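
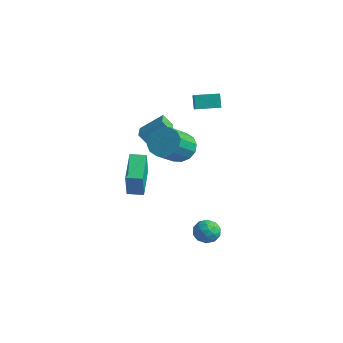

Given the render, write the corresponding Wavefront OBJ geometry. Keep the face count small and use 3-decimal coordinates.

v -2.438 2.421 3.658
v -1.214 1.348 4.637
v -1.518 3.527 3.721
v -0.294 2.454 4.701
v -2.026 2.126 2.819
v -0.802 1.053 3.799
v -1.106 3.232 2.883
v 0.118 2.159 3.862
v -0.364 -4.612 -0.389
v 0.134 -5.152 1.385
v -1.512 -3.235 0.352
v -1.014 -3.774 2.126
v 0.354 -4.006 -0.406
v 0.852 -4.545 1.368
v -0.794 -2.628 0.335
v -0.296 -3.168 2.109
v 2.685 -0.574 -3.401
v 3.061 -0.997 -4.024
v 1.499 -1.163 -3.716
v 1.875 -1.586 -4.339
v 2.053 -1.772 -3.538
v 2.785 -1.407 -3.343
v 1.775 -0.753 -4.397
v 2.507 -0.388 -4.202
v 2.498 -1.107 -4.639
v 2.67 -1.737 -4.109
v 1.89 -0.423 -3.631
v 2.062 -1.053 -3.101
v 2.977 -0.734 -3.685
v 1.583 -1.426 -4.055
v 1.688 -1.536 -3.585
v 1.908 -1.784 -3.951
v 2.815 -0.975 -3.285
v 3.036 -1.223 -3.651
v 2.443 -1.679 -3.365
v 1.524 -0.937 -4.089
v 1.745 -1.185 -4.455
v 2.652 -0.376 -3.789
v 2.872 -0.624 -4.155
v 2.117 -0.481 -4.375
v 2.867 -1.047 -4.413
v 2.17 -1.393 -4.598
v 2.111 -0.903 -4.632
v 2.542 -0.689 -4.517
v 2.968 -1.417 -4.101
v 2.271 -1.763 -4.286
v 2.375 -1.872 -3.815
v 2.806 -1.658 -3.701
v 2.637 -1.482 -4.462
v 2.289 -0.397 -3.454
v 1.592 -0.743 -3.639
v 1.754 -0.502 -4.039
v 2.185 -0.288 -3.925
v 2.39 -0.767 -3.142
v 1.693 -1.113 -3.327
v 2.018 -1.471 -3.223
v 2.449 -1.257 -3.108
v 1.923 -0.678 -3.278
v -3.424 -0.007 0.693
v -3.941 -0.296 1.41
v -2.623 1.057 1.7
v -3.14 0.768 2.417
v -2.46 -1.008 0.983
v -2.977 -1.297 1.7
v -1.659 0.056 1.99
v -2.176 -0.233 2.707
v 0.84 -1.757 2.643
v 1.764 -1.912 2.24
v 2.044 -3.398 3.454
v 1.12 -3.243 3.857
v 1.843 -1.572 2.637
v 2.123 -3.059 3.851
v 1.653 -1.283 3.035
v 1.934 -2.769 4.25
v 1.245 -1.12 3.328
v 1.526 -2.606 4.543
v 0.729 -1.128 3.438
v 1.009 -2.614 4.653
v 0.242 -1.304 3.334
v 0.523 -2.791 4.549
v -0.084 -1.602 3.046
v 0.196 -3.088 4.26
v -0.163 -1.941 2.649
v 0.117 -3.428 3.863
v 0.026 -2.231 2.25
v 0.307 -3.717 3.465
v 0.434 -2.394 1.957
v 0.715 -3.88 3.172
v 0.951 -2.386 1.847
v 1.231 -3.872 3.062
v 1.437 -2.209 1.951
v 1.718 -3.696 3.166
f 2 4 1
f 5 2 1
f 1 4 3
f 3 5 1
f 2 8 4
f 6 2 5
f 6 8 2
f 4 8 3
f 7 5 3
f 3 8 7
f 7 6 5
f 8 6 7
f 10 12 9
f 13 10 9
f 9 12 11
f 11 13 9
f 10 16 12
f 14 10 13
f 14 16 10
f 12 16 11
f 15 13 11
f 11 16 15
f 15 14 13
f 16 14 15
f 17 54 33
f 54 28 57
f 33 57 22
f 54 57 33
f 17 33 29
f 33 22 34
f 29 34 18
f 33 34 29
f 17 29 38
f 29 18 39
f 38 39 24
f 29 39 38
f 17 38 50
f 38 24 53
f 50 53 27
f 38 53 50
f 17 50 54
f 50 27 58
f 54 58 28
f 50 58 54
f 18 34 45
f 34 22 48
f 45 48 26
f 34 48 45
f 22 57 35
f 57 28 56
f 35 56 21
f 57 56 35
f 28 58 55
f 58 27 51
f 55 51 19
f 58 51 55
f 27 53 52
f 53 24 40
f 52 40 23
f 53 40 52
f 24 39 44
f 39 18 41
f 44 41 25
f 39 41 44
f 20 46 32
f 46 26 47
f 32 47 21
f 46 47 32
f 20 32 30
f 32 21 31
f 30 31 19
f 32 31 30
f 20 30 37
f 30 19 36
f 37 36 23
f 30 36 37
f 20 37 42
f 37 23 43
f 42 43 25
f 37 43 42
f 20 42 46
f 42 25 49
f 46 49 26
f 42 49 46
f 21 47 35
f 47 26 48
f 35 48 22
f 47 48 35
f 19 31 55
f 31 21 56
f 55 56 28
f 31 56 55
f 23 36 52
f 36 19 51
f 52 51 27
f 36 51 52
f 25 43 44
f 43 23 40
f 44 40 24
f 43 40 44
f 26 49 45
f 49 25 41
f 45 41 18
f 49 41 45
f 60 62 59
f 63 60 59
f 59 62 61
f 61 63 59
f 60 66 62
f 64 60 63
f 64 66 60
f 62 66 61
f 65 63 61
f 61 66 65
f 65 64 63
f 66 64 65
f 68 67 71
f 68 71 69
f 69 71 72
f 69 72 70
f 71 67 73
f 71 73 72
f 72 73 74
f 72 74 70
f 73 67 75
f 73 75 74
f 74 75 76
f 74 76 70
f 75 67 77
f 75 77 76
f 76 77 78
f 76 78 70
f 77 67 79
f 77 79 78
f 78 79 80
f 78 80 70
f 79 67 81
f 79 81 80
f 80 81 82
f 80 82 70
f 81 67 83
f 81 83 82
f 82 83 84
f 82 84 70
f 83 67 85
f 83 85 84
f 84 85 86
f 84 86 70
f 85 67 87
f 85 87 86
f 86 87 88
f 86 88 70
f 87 67 89
f 87 89 88
f 88 89 90
f 88 90 70
f 89 67 91
f 89 91 90
f 90 91 92
f 90 92 70
f 91 67 68
f 91 68 92
f 92 68 69
f 92 69 70



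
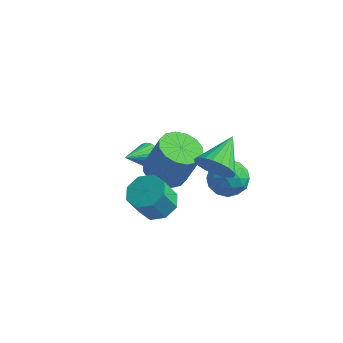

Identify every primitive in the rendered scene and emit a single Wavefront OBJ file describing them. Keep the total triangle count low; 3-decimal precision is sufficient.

v -2.394 1.93 -3.478
v -1.837 2.025 -3.1
v -2.766 0.39 -2.542
v -2.05 2.172 -2.943
v -2.332 2.271 -2.892
v -2.626 2.302 -2.957
v -2.874 2.26 -3.126
v -3.027 2.152 -3.363
v -3.055 2.001 -3.624
v -2.952 1.835 -3.855
v -2.738 1.689 -4.012
v -2.457 1.59 -4.063
v -2.163 1.559 -3.998
v -1.915 1.601 -3.83
v -1.762 1.708 -3.592
v -1.734 1.86 -3.331
v 0.815 -3.11 -1.3
v 1.508 -3.76 -1.441
v 1.197 -4.379 -0.122
v 0.505 -3.73 0.02
v 1.753 -3.157 -1.1
v 1.443 -3.776 0.219
v 1.449 -2.527 -0.876
v 1.138 -3.146 0.443
v 0.774 -2.238 -0.9
v 0.463 -2.858 0.419
v 0.123 -2.461 -1.158
v -0.188 -3.08 0.161
v -0.123 -3.064 -1.499
v -0.433 -3.683 -0.18
v 0.182 -3.694 -1.723
v -0.129 -4.313 -0.404
v 0.857 -3.982 -1.699
v 0.546 -4.602 -0.38
v 1.77 0.462 -1.558
v 2.37 0.729 -0.75
v 2.99 -0.549 -2.13
v 3.59 -0.282 -1.322
v 2.738 -0.86 -1.169
v 1.984 -0.235 -0.815
v 3.376 0.415 -2.065
v 2.622 1.04 -1.711
v 3.362 0.7 -1.063
v 2.968 -0.088 -0.51
v 2.392 0.268 -2.37
v 1.998 -0.52 -1.817
v 1.963 0.684 -1.104
v 3.397 -0.504 -1.776
v 2.896 -0.844 -1.686
v 3.249 -0.687 -1.211
v 1.736 0.117 -1.142
v 2.089 0.274 -0.668
v 2.305 -0.66 -0.913
v 3.271 -0.094 -2.212
v 3.624 0.063 -1.738
v 2.111 0.867 -1.669
v 2.464 1.024 -1.194
v 3.055 0.84 -1.967
v 2.899 0.824 -0.813
v 3.616 0.23 -1.149
v 3.49 0.64 -1.586
v 3.047 1.007 -1.378
v 2.667 0.361 -0.488
v 3.384 -0.233 -0.824
v 2.884 -0.573 -0.734
v 2.441 -0.206 -0.526
v 3.251 0.344 -0.672
v 1.976 0.413 -2.056
v 2.693 -0.181 -2.392
v 2.919 0.386 -2.354
v 2.476 0.753 -2.146
v 1.744 -0.05 -1.731
v 2.461 -0.644 -2.067
v 2.313 -0.827 -1.502
v 1.87 -0.46 -1.294
v 2.109 -0.164 -2.208
v 3.476 -3.01 2.37
v 3.94 -3.36 3.146
v 3.504 -1.29 3.13
v 4.246 -3.259 2.904
v 4.419 -3.113 2.57
v 4.43 -2.95 2.202
v 4.275 -2.798 1.862
v 3.982 -2.682 1.61
v 3.602 -2.622 1.489
v 3.2 -2.63 1.521
v 2.846 -2.703 1.699
v 2.6 -2.829 1.994
v 2.507 -2.987 2.353
v 2.58 -3.148 2.715
v 2.809 -3.285 3.018
v 3.153 -3.375 3.208
v 3.553 -3.402 3.254
v -0.198 -0.523 -1.676
v 0.778 -0.282 -2.069
v 1.555 -0.176 -0.078
v 0.578 -0.417 0.316
v 0.525 0.212 -1.997
v 1.302 0.317 -0.006
v 0.079 0.508 -1.838
v 0.855 0.614 0.153
v -0.442 0.529 -1.636
v 0.335 0.634 0.355
v -0.898 0.267 -1.445
v -0.121 0.373 0.546
v -1.166 -0.206 -1.315
v -0.389 -0.1 0.676
v -1.175 -0.764 -1.282
v -0.398 -0.658 0.709
v -0.922 -1.257 -1.354
v -0.145 -1.152 0.637
v -0.475 -1.554 -1.513
v 0.301 -1.448 0.478
v 0.045 -1.574 -1.715
v 0.822 -1.469 0.276
v 0.501 -1.313 -1.906
v 1.278 -1.207 0.085
v 0.769 -0.84 -2.036
v 1.546 -0.734 -0.045
f 2 1 4
f 2 4 3
f 4 1 5
f 4 5 3
f 5 1 6
f 5 6 3
f 6 1 7
f 6 7 3
f 7 1 8
f 7 8 3
f 8 1 9
f 8 9 3
f 9 1 10
f 9 10 3
f 10 1 11
f 10 11 3
f 11 1 12
f 11 12 3
f 12 1 13
f 12 13 3
f 13 1 14
f 13 14 3
f 14 1 15
f 14 15 3
f 15 1 16
f 15 16 3
f 16 1 2
f 16 2 3
f 18 17 21
f 18 21 19
f 19 21 22
f 19 22 20
f 21 17 23
f 21 23 22
f 22 23 24
f 22 24 20
f 23 17 25
f 23 25 24
f 24 25 26
f 24 26 20
f 25 17 27
f 25 27 26
f 26 27 28
f 26 28 20
f 27 17 29
f 27 29 28
f 28 29 30
f 28 30 20
f 29 17 31
f 29 31 30
f 30 31 32
f 30 32 20
f 31 17 33
f 31 33 32
f 32 33 34
f 32 34 20
f 33 17 18
f 33 18 34
f 34 18 19
f 34 19 20
f 35 72 51
f 72 46 75
f 51 75 40
f 72 75 51
f 35 51 47
f 51 40 52
f 47 52 36
f 51 52 47
f 35 47 56
f 47 36 57
f 56 57 42
f 47 57 56
f 35 56 68
f 56 42 71
f 68 71 45
f 56 71 68
f 35 68 72
f 68 45 76
f 72 76 46
f 68 76 72
f 36 52 63
f 52 40 66
f 63 66 44
f 52 66 63
f 40 75 53
f 75 46 74
f 53 74 39
f 75 74 53
f 46 76 73
f 76 45 69
f 73 69 37
f 76 69 73
f 45 71 70
f 71 42 58
f 70 58 41
f 71 58 70
f 42 57 62
f 57 36 59
f 62 59 43
f 57 59 62
f 38 64 50
f 64 44 65
f 50 65 39
f 64 65 50
f 38 50 48
f 50 39 49
f 48 49 37
f 50 49 48
f 38 48 55
f 48 37 54
f 55 54 41
f 48 54 55
f 38 55 60
f 55 41 61
f 60 61 43
f 55 61 60
f 38 60 64
f 60 43 67
f 64 67 44
f 60 67 64
f 39 65 53
f 65 44 66
f 53 66 40
f 65 66 53
f 37 49 73
f 49 39 74
f 73 74 46
f 49 74 73
f 41 54 70
f 54 37 69
f 70 69 45
f 54 69 70
f 43 61 62
f 61 41 58
f 62 58 42
f 61 58 62
f 44 67 63
f 67 43 59
f 63 59 36
f 67 59 63
f 78 77 80
f 78 80 79
f 80 77 81
f 80 81 79
f 81 77 82
f 81 82 79
f 82 77 83
f 82 83 79
f 83 77 84
f 83 84 79
f 84 77 85
f 84 85 79
f 85 77 86
f 85 86 79
f 86 77 87
f 86 87 79
f 87 77 88
f 87 88 79
f 88 77 89
f 88 89 79
f 89 77 90
f 89 90 79
f 90 77 91
f 90 91 79
f 91 77 92
f 91 92 79
f 92 77 93
f 92 93 79
f 93 77 78
f 93 78 79
f 95 94 98
f 95 98 96
f 96 98 99
f 96 99 97
f 98 94 100
f 98 100 99
f 99 100 101
f 99 101 97
f 100 94 102
f 100 102 101
f 101 102 103
f 101 103 97
f 102 94 104
f 102 104 103
f 103 104 105
f 103 105 97
f 104 94 106
f 104 106 105
f 105 106 107
f 105 107 97
f 106 94 108
f 106 108 107
f 107 108 109
f 107 109 97
f 108 94 110
f 108 110 109
f 109 110 111
f 109 111 97
f 110 94 112
f 110 112 111
f 111 112 113
f 111 113 97
f 112 94 114
f 112 114 113
f 113 114 115
f 113 115 97
f 114 94 116
f 114 116 115
f 115 116 117
f 115 117 97
f 116 94 118
f 116 118 117
f 117 118 119
f 117 119 97
f 118 94 95
f 118 95 119
f 119 95 96
f 119 96 97



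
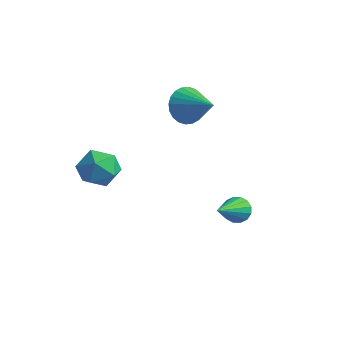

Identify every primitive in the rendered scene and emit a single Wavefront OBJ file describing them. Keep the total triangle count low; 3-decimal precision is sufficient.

v -0.063 -2.294 -1.139
v 0.421 -2.864 -1.817
v -1.481 -2.616 -1.883
v -0.997 -3.186 -2.561
v -1.07 -3.494 -1.603
v -0.194 -3.295 -1.143
v -0.866 -2.185 -2.557
v 0.01 -1.986 -2.097
v -0.075 -2.796 -2.693
v -0.201 -3.606 -2.103
v -0.859 -1.874 -1.597
v -0.985 -2.684 -1.007
v 3.608 0.881 -4.437
v 4.131 1.143 -4.155
v 3.892 -0.761 -3.443
v 3.875 1.221 -3.952
v 3.546 1.208 -3.879
v 3.235 1.108 -3.956
v 3.023 0.946 -4.162
v 2.968 0.767 -4.442
v 3.085 0.619 -4.72
v 3.341 0.54 -4.923
v 3.67 0.553 -4.995
v 3.981 0.654 -4.918
v 4.193 0.815 -4.713
v 4.248 0.994 -4.433
v -0.047 2.145 -0.358
v 0.375 2.401 -1.182
v 1.507 1.955 0.378
v 0.336 2.733 -1.014
v 0.239 2.976 -0.745
v 0.098 3.092 -0.418
v -0.065 3.064 -0.082
v -0.225 2.897 0.212
v -0.358 2.614 0.419
v -0.444 2.261 0.508
v -0.469 1.889 0.465
v -0.43 1.557 0.297
v -0.332 1.314 0.029
v -0.191 1.198 -0.298
v -0.028 1.226 -0.635
v 0.132 1.394 -0.929
v 0.264 1.676 -1.136
v 0.35 2.03 -1.225
f 1 12 6
f 1 6 2
f 1 2 8
f 1 8 11
f 1 11 12
f 2 6 10
f 6 12 5
f 12 11 3
f 11 8 7
f 8 2 9
f 4 10 5
f 4 5 3
f 4 3 7
f 4 7 9
f 4 9 10
f 5 10 6
f 3 5 12
f 7 3 11
f 9 7 8
f 10 9 2
f 14 13 16
f 14 16 15
f 16 13 17
f 16 17 15
f 17 13 18
f 17 18 15
f 18 13 19
f 18 19 15
f 19 13 20
f 19 20 15
f 20 13 21
f 20 21 15
f 21 13 22
f 21 22 15
f 22 13 23
f 22 23 15
f 23 13 24
f 23 24 15
f 24 13 25
f 24 25 15
f 25 13 26
f 25 26 15
f 26 13 14
f 26 14 15
f 28 27 30
f 28 30 29
f 30 27 31
f 30 31 29
f 31 27 32
f 31 32 29
f 32 27 33
f 32 33 29
f 33 27 34
f 33 34 29
f 34 27 35
f 34 35 29
f 35 27 36
f 35 36 29
f 36 27 37
f 36 37 29
f 37 27 38
f 37 38 29
f 38 27 39
f 38 39 29
f 39 27 40
f 39 40 29
f 40 27 41
f 40 41 29
f 41 27 42
f 41 42 29
f 42 27 43
f 42 43 29
f 43 27 44
f 43 44 29
f 44 27 28
f 44 28 29



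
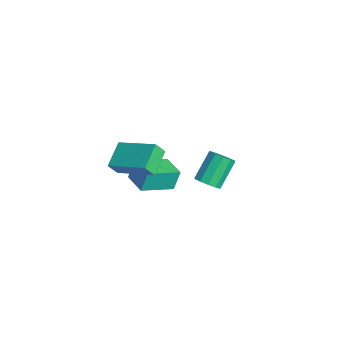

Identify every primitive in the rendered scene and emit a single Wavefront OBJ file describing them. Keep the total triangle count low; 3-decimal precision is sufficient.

v 2.447 -3.503 2.511
v 2.508 -3.968 3.184
v 1.398 -2.715 3.152
v 1.459 -3.18 3.824
v 3.961 -2.14 3.316
v 4.022 -2.605 3.988
v 2.912 -1.352 3.956
v 2.973 -1.817 4.629
v -1.331 -2.053 -1.472
v -1.441 -1.676 -0.359
v -1.68 -0.304 -2.098
v -1.789 0.073 -0.985
v 0.009 -1.773 -1.435
v -0.1 -1.396 -0.322
v -0.339 -0.024 -2.061
v -0.449 0.353 -0.948
v -1.19 1.961 -2.874
v -0.622 1.819 -2.438
v -1.362 2.818 -1.15
v -1.93 2.959 -1.586
v -0.528 2.193 -2.673
v -1.268 3.191 -1.385
v -0.686 2.478 -2.985
v -1.426 3.476 -1.697
v -1.038 2.565 -3.255
v -1.778 3.563 -1.966
v -1.447 2.422 -3.379
v -2.187 3.42 -2.09
v -1.758 2.102 -3.31
v -2.498 3.101 -2.022
v -1.852 1.729 -3.075
v -2.592 2.727 -1.787
v -1.694 1.444 -2.763
v -2.434 2.442 -1.475
v -1.342 1.357 -2.494
v -2.082 2.355 -1.205
v -0.933 1.5 -2.37
v -1.673 2.498 -1.081
f 2 4 1
f 5 2 1
f 1 4 3
f 3 5 1
f 2 8 4
f 6 2 5
f 6 8 2
f 4 8 3
f 7 5 3
f 3 8 7
f 7 6 5
f 8 6 7
f 10 12 9
f 13 10 9
f 9 12 11
f 11 13 9
f 10 16 12
f 14 10 13
f 14 16 10
f 12 16 11
f 15 13 11
f 11 16 15
f 15 14 13
f 16 14 15
f 18 17 21
f 18 21 19
f 19 21 22
f 19 22 20
f 21 17 23
f 21 23 22
f 22 23 24
f 22 24 20
f 23 17 25
f 23 25 24
f 24 25 26
f 24 26 20
f 25 17 27
f 25 27 26
f 26 27 28
f 26 28 20
f 27 17 29
f 27 29 28
f 28 29 30
f 28 30 20
f 29 17 31
f 29 31 30
f 30 31 32
f 30 32 20
f 31 17 33
f 31 33 32
f 32 33 34
f 32 34 20
f 33 17 35
f 33 35 34
f 34 35 36
f 34 36 20
f 35 17 37
f 35 37 36
f 36 37 38
f 36 38 20
f 37 17 18
f 37 18 38
f 38 18 19
f 38 19 20



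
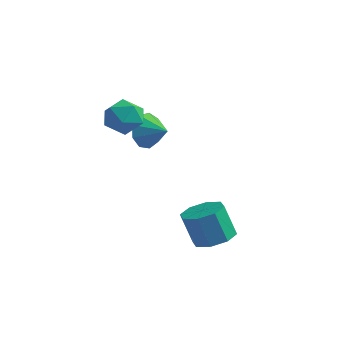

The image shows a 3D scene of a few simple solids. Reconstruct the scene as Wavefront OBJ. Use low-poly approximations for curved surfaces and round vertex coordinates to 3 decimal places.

v 3.737 0.989 -1.207
v 4.601 1.331 -0.867
v 4.028 1.252 0.668
v 3.163 0.911 0.327
v 4.111 1.887 -1.022
v 3.537 1.808 0.513
v 3.401 1.917 -1.285
v 2.828 1.839 0.249
v 2.888 1.404 -1.503
v 2.315 1.326 0.031
v 2.872 0.648 -1.548
v 2.299 0.569 -0.013
v 3.363 0.092 -1.393
v 2.789 0.013 0.142
v 4.072 0.061 -1.129
v 3.499 -0.017 0.405
v 4.585 0.574 -0.911
v 4.012 0.496 0.623
v -2.036 3.196 3.816
v -1.101 3.168 4.247
v -2.039 1.532 3.713
v -1.104 1.504 4.144
v -1.921 1.79 4.704
v -1.919 2.818 4.767
v -1.221 1.882 3.193
v -1.219 2.91 3.256
v -0.597 2.356 3.862
v -1.029 2.299 4.796
v -2.111 2.401 3.164
v -2.543 2.344 4.098
v -1.332 3.803 2.529
v -1.031 4.28 1.703
v -0.188 3.677 2.871
v -1.133 4.73 2.208
v -1.328 4.745 2.864
v -1.524 4.32 3.363
v -1.63 3.653 3.471
v -1.597 3.057 3.139
v -1.439 2.809 2.521
v -1.231 3.027 1.907
v -1.07 3.608 1.584
f 2 1 5
f 2 5 3
f 3 5 6
f 3 6 4
f 5 1 7
f 5 7 6
f 6 7 8
f 6 8 4
f 7 1 9
f 7 9 8
f 8 9 10
f 8 10 4
f 9 1 11
f 9 11 10
f 10 11 12
f 10 12 4
f 11 1 13
f 11 13 12
f 12 13 14
f 12 14 4
f 13 1 15
f 13 15 14
f 14 15 16
f 14 16 4
f 15 1 17
f 15 17 16
f 16 17 18
f 16 18 4
f 17 1 2
f 17 2 18
f 18 2 3
f 18 3 4
f 19 30 24
f 19 24 20
f 19 20 26
f 19 26 29
f 19 29 30
f 20 24 28
f 24 30 23
f 30 29 21
f 29 26 25
f 26 20 27
f 22 28 23
f 22 23 21
f 22 21 25
f 22 25 27
f 22 27 28
f 23 28 24
f 21 23 30
f 25 21 29
f 27 25 26
f 28 27 20
f 32 31 34
f 32 34 33
f 34 31 35
f 34 35 33
f 35 31 36
f 35 36 33
f 36 31 37
f 36 37 33
f 37 31 38
f 37 38 33
f 38 31 39
f 38 39 33
f 39 31 40
f 39 40 33
f 40 31 41
f 40 41 33
f 41 31 32
f 41 32 33



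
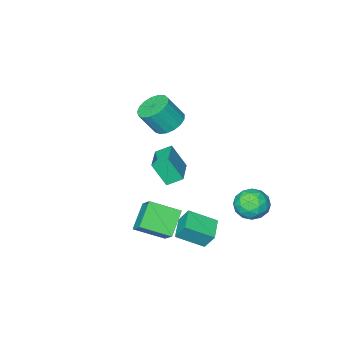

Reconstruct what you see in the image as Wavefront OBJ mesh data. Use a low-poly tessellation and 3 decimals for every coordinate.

v 2.464 1.252 -1.212
v 2.759 2.345 -0.139
v 1.039 2.391 -1.981
v 1.334 3.484 -0.908
v 3.706 2.036 -2.352
v 4.001 3.129 -1.279
v 2.281 3.175 -3.121
v 2.576 4.268 -2.048
v -1.033 -0.981 3.025
v -0.124 -1.112 2.476
v 0.722 -1.571 3.986
v -0.187 -1.439 4.535
v -0.111 -0.621 2.618
v 0.735 -1.079 4.128
v -0.309 -0.211 2.854
v 0.536 -0.67 4.363
v -0.673 0.022 3.129
v 0.172 -0.437 4.638
v -1.12 0.025 3.38
v -0.274 -0.434 4.889
v -1.546 -0.202 3.55
v -0.7 -0.661 5.059
v -1.855 -0.607 3.599
v -1.009 -1.066 5.109
v -1.975 -1.098 3.518
v -1.13 -1.557 5.027
v -1.88 -1.562 3.323
v -1.034 -2.021 4.833
v -1.591 -1.893 3.06
v -0.745 -2.352 4.57
v -1.173 -2.015 2.79
v -0.328 -2.474 4.299
v -0.724 -1.9 2.573
v 0.122 -2.359 4.082
v -0.345 -1.574 2.46
v 0.5 -2.033 3.969
v -2.3 -2.685 -3.003
v -3.101 -2.09 -2.431
v -0.948 -1.162 -2.693
v -1.75 -0.567 -2.121
v -1.77 -3.473 -1.439
v -2.572 -2.878 -0.867
v -0.419 -1.95 -1.129
v -1.22 -1.355 -0.557
v 0.271 1.73 -3.382
v 0.011 2.34 -2.276
v -1.084 2.749 -4.262
v -1.344 3.359 -3.156
v 1.284 2.781 -3.724
v 1.024 3.391 -2.618
v -0.071 3.8 -4.604
v -0.331 4.41 -3.498
v -3.771 4.003 -1.855
v -2.79 3.626 -2.364
v -4.79 3.214 -3.236
v -3.809 2.837 -3.745
v -4.156 2.374 -2.731
v -3.526 2.862 -1.878
v -4.054 3.978 -3.722
v -3.424 4.466 -2.869
v -2.965 3.611 -3.518
v -3.028 2.619 -2.905
v -4.552 4.221 -2.695
v -4.615 3.229 -2.082
v -3.191 3.883 -1.989
v -4.389 2.957 -3.611
v -4.593 2.685 -3.016
v -4.017 2.463 -3.315
v -3.623 3.434 -1.703
v -3.047 3.213 -2.002
v -3.85 2.477 -2.217
v -4.533 3.627 -3.598
v -3.957 3.406 -3.897
v -3.563 4.377 -2.285
v -2.987 4.155 -2.584
v -3.73 4.363 -3.383
v -2.717 3.653 -2.966
v -3.317 3.19 -3.777
v -3.46 3.86 -3.764
v -3.09 4.147 -3.263
v -2.755 3.07 -2.606
v -3.354 2.607 -3.417
v -3.558 2.335 -2.821
v -3.187 2.621 -2.32
v -2.858 3.062 -3.284
v -4.226 4.233 -2.183
v -4.825 3.77 -2.994
v -4.393 4.219 -3.28
v -4.022 4.505 -2.779
v -4.263 3.65 -1.823
v -4.863 3.187 -2.634
v -4.49 2.693 -2.337
v -4.12 2.98 -1.836
v -4.722 3.778 -2.316
f 2 4 1
f 5 2 1
f 1 4 3
f 3 5 1
f 2 8 4
f 6 2 5
f 6 8 2
f 4 8 3
f 7 5 3
f 3 8 7
f 7 6 5
f 8 6 7
f 10 9 13
f 10 13 11
f 11 13 14
f 11 14 12
f 13 9 15
f 13 15 14
f 14 15 16
f 14 16 12
f 15 9 17
f 15 17 16
f 16 17 18
f 16 18 12
f 17 9 19
f 17 19 18
f 18 19 20
f 18 20 12
f 19 9 21
f 19 21 20
f 20 21 22
f 20 22 12
f 21 9 23
f 21 23 22
f 22 23 24
f 22 24 12
f 23 9 25
f 23 25 24
f 24 25 26
f 24 26 12
f 25 9 27
f 25 27 26
f 26 27 28
f 26 28 12
f 27 9 29
f 27 29 28
f 28 29 30
f 28 30 12
f 29 9 31
f 29 31 30
f 30 31 32
f 30 32 12
f 31 9 33
f 31 33 32
f 32 33 34
f 32 34 12
f 33 9 35
f 33 35 34
f 34 35 36
f 34 36 12
f 35 9 10
f 35 10 36
f 36 10 11
f 36 11 12
f 38 40 37
f 41 38 37
f 37 40 39
f 39 41 37
f 38 44 40
f 42 38 41
f 42 44 38
f 40 44 39
f 43 41 39
f 39 44 43
f 43 42 41
f 44 42 43
f 46 48 45
f 49 46 45
f 45 48 47
f 47 49 45
f 46 52 48
f 50 46 49
f 50 52 46
f 48 52 47
f 51 49 47
f 47 52 51
f 51 50 49
f 52 50 51
f 53 90 69
f 90 64 93
f 69 93 58
f 90 93 69
f 53 69 65
f 69 58 70
f 65 70 54
f 69 70 65
f 53 65 74
f 65 54 75
f 74 75 60
f 65 75 74
f 53 74 86
f 74 60 89
f 86 89 63
f 74 89 86
f 53 86 90
f 86 63 94
f 90 94 64
f 86 94 90
f 54 70 81
f 70 58 84
f 81 84 62
f 70 84 81
f 58 93 71
f 93 64 92
f 71 92 57
f 93 92 71
f 64 94 91
f 94 63 87
f 91 87 55
f 94 87 91
f 63 89 88
f 89 60 76
f 88 76 59
f 89 76 88
f 60 75 80
f 75 54 77
f 80 77 61
f 75 77 80
f 56 82 68
f 82 62 83
f 68 83 57
f 82 83 68
f 56 68 66
f 68 57 67
f 66 67 55
f 68 67 66
f 56 66 73
f 66 55 72
f 73 72 59
f 66 72 73
f 56 73 78
f 73 59 79
f 78 79 61
f 73 79 78
f 56 78 82
f 78 61 85
f 82 85 62
f 78 85 82
f 57 83 71
f 83 62 84
f 71 84 58
f 83 84 71
f 55 67 91
f 67 57 92
f 91 92 64
f 67 92 91
f 59 72 88
f 72 55 87
f 88 87 63
f 72 87 88
f 61 79 80
f 79 59 76
f 80 76 60
f 79 76 80
f 62 85 81
f 85 61 77
f 81 77 54
f 85 77 81



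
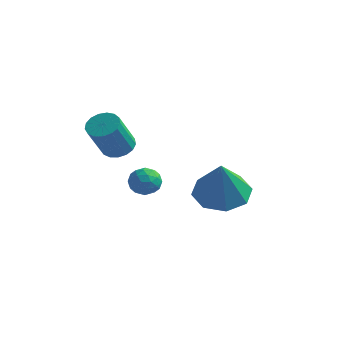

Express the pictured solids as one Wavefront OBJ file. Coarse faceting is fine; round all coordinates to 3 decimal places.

v -1.711 0.504 -1.157
v -1.383 0.658 -1.711
v -1.577 -0.538 -1.369
v -1.249 -0.384 -1.923
v -0.978 -0.258 -1.331
v -1.061 0.386 -1.201
v -1.899 -0.266 -1.879
v -1.982 0.378 -1.749
v -1.499 0.183 -2.158
v -0.93 0.187 -1.819
v -2.03 -0.067 -1.261
v -1.461 -0.063 -0.922
v -1.559 0.673 -1.416
v -1.401 -0.553 -1.664
v -1.242 -0.479 -1.317
v -1.049 -0.388 -1.642
v -1.37 0.512 -1.116
v -1.177 0.603 -1.441
v -0.939 0.064 -1.218
v -1.783 -0.483 -1.639
v -1.59 -0.392 -1.964
v -1.911 0.508 -1.438
v -1.718 0.599 -1.763
v -2.021 0.056 -1.862
v -1.434 0.484 -2.004
v -1.355 -0.129 -2.128
v -1.738 -0.059 -2.102
v -1.786 0.319 -2.026
v -1.099 0.487 -1.805
v -1.021 -0.126 -1.929
v -0.861 -0.052 -1.581
v -0.91 0.326 -1.505
v -1.168 0.207 -2.067
v -1.939 0.246 -1.151
v -1.861 -0.367 -1.275
v -2.05 -0.206 -1.575
v -2.099 0.172 -1.499
v -1.605 0.249 -0.952
v -1.526 -0.364 -1.076
v -1.174 -0.199 -1.054
v -1.222 0.179 -0.978
v -1.792 -0.087 -1.013
v -1.54 -1.428 0.745
v -1.134 -1.006 1.028
v -1.075 -1.971 2.378
v -1.48 -2.392 2.095
v -1.417 -0.906 1.112
v -1.357 -1.87 2.462
v -1.727 -0.925 1.112
v -1.667 -1.89 2.462
v -1.995 -1.06 1.028
v -1.935 -2.024 2.378
v -2.158 -1.279 0.879
v -2.098 -2.243 2.229
v -2.18 -1.532 0.699
v -2.12 -2.496 2.049
v -2.055 -1.761 0.53
v -1.995 -2.725 1.88
v -1.812 -1.914 0.41
v -1.752 -2.878 1.76
v -1.507 -1.955 0.367
v -1.447 -2.92 1.717
v -1.209 -1.876 0.41
v -1.149 -2.84 1.76
v -0.987 -1.694 0.53
v -0.927 -2.659 1.88
v -0.892 -1.451 0.7
v -0.832 -2.416 2.049
v -0.945 -1.203 0.879
v -0.885 -2.167 2.229
v 2.596 -1.101 -0.571
v 3.394 -0.425 -0.48
v 3.084 -1.899 1.071
v 2.717 -0.149 -0.145
v 1.97 -0.431 -0.06
v 1.589 -1.106 -0.274
v 1.798 -1.777 -0.662
v 2.474 -2.053 -0.997
v 3.222 -1.771 -1.083
v 3.603 -1.097 -0.868
f 1 38 17
f 38 12 41
f 17 41 6
f 38 41 17
f 1 17 13
f 17 6 18
f 13 18 2
f 17 18 13
f 1 13 22
f 13 2 23
f 22 23 8
f 13 23 22
f 1 22 34
f 22 8 37
f 34 37 11
f 22 37 34
f 1 34 38
f 34 11 42
f 38 42 12
f 34 42 38
f 2 18 29
f 18 6 32
f 29 32 10
f 18 32 29
f 6 41 19
f 41 12 40
f 19 40 5
f 41 40 19
f 12 42 39
f 42 11 35
f 39 35 3
f 42 35 39
f 11 37 36
f 37 8 24
f 36 24 7
f 37 24 36
f 8 23 28
f 23 2 25
f 28 25 9
f 23 25 28
f 4 30 16
f 30 10 31
f 16 31 5
f 30 31 16
f 4 16 14
f 16 5 15
f 14 15 3
f 16 15 14
f 4 14 21
f 14 3 20
f 21 20 7
f 14 20 21
f 4 21 26
f 21 7 27
f 26 27 9
f 21 27 26
f 4 26 30
f 26 9 33
f 30 33 10
f 26 33 30
f 5 31 19
f 31 10 32
f 19 32 6
f 31 32 19
f 3 15 39
f 15 5 40
f 39 40 12
f 15 40 39
f 7 20 36
f 20 3 35
f 36 35 11
f 20 35 36
f 9 27 28
f 27 7 24
f 28 24 8
f 27 24 28
f 10 33 29
f 33 9 25
f 29 25 2
f 33 25 29
f 44 43 47
f 44 47 45
f 45 47 48
f 45 48 46
f 47 43 49
f 47 49 48
f 48 49 50
f 48 50 46
f 49 43 51
f 49 51 50
f 50 51 52
f 50 52 46
f 51 43 53
f 51 53 52
f 52 53 54
f 52 54 46
f 53 43 55
f 53 55 54
f 54 55 56
f 54 56 46
f 55 43 57
f 55 57 56
f 56 57 58
f 56 58 46
f 57 43 59
f 57 59 58
f 58 59 60
f 58 60 46
f 59 43 61
f 59 61 60
f 60 61 62
f 60 62 46
f 61 43 63
f 61 63 62
f 62 63 64
f 62 64 46
f 63 43 65
f 63 65 64
f 64 65 66
f 64 66 46
f 65 43 67
f 65 67 66
f 66 67 68
f 66 68 46
f 67 43 69
f 67 69 68
f 68 69 70
f 68 70 46
f 69 43 44
f 69 44 70
f 70 44 45
f 70 45 46
f 72 71 74
f 72 74 73
f 74 71 75
f 74 75 73
f 75 71 76
f 75 76 73
f 76 71 77
f 76 77 73
f 77 71 78
f 77 78 73
f 78 71 79
f 78 79 73
f 79 71 80
f 79 80 73
f 80 71 72
f 80 72 73



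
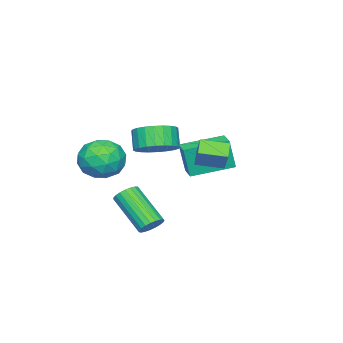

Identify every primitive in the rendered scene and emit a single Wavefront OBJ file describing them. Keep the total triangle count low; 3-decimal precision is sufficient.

v -1.796 -3.01 1.634
v -1.271 -3.869 1.548
v -1.739 -4.248 2.48
v -2.264 -3.39 2.566
v -1.024 -3.649 1.762
v -1.492 -4.028 2.694
v -0.894 -3.331 1.957
v -1.363 -3.711 2.889
v -0.902 -2.965 2.102
v -1.371 -3.345 3.034
v -1.046 -2.606 2.176
v -1.514 -2.985 3.108
v -1.304 -2.308 2.168
v -1.772 -2.688 3.1
v -1.636 -2.117 2.078
v -2.105 -2.497 3.01
v -1.994 -2.062 1.921
v -2.462 -2.442 2.853
v -2.321 -2.152 1.72
v -2.789 -2.531 2.652
v -2.568 -2.372 1.506
v -3.036 -2.751 2.438
v -2.697 -2.689 1.311
v -3.166 -3.069 2.243
v -2.689 -3.055 1.166
v -3.158 -3.435 2.098
v -2.546 -3.415 1.092
v -3.014 -3.794 2.024
v -2.288 -3.712 1.1
v -2.756 -4.092 2.032
v -1.955 -3.903 1.19
v -2.424 -4.283 2.122
v -1.598 -3.958 1.347
v -2.066 -4.338 2.279
v 0.951 0.587 3.276
v 1.372 0.995 4.159
v 0.359 1.634 3.075
v 0.78 2.042 3.958
v 1.62 0.878 2.822
v 2.041 1.286 3.705
v 1.028 1.925 2.621
v 1.449 2.333 3.504
v 2.7 -0.486 -0.563
v 3.107 -0.276 -0.175
v 2.627 -1.805 1.151
v 2.22 -2.014 0.763
v 2.901 -0.153 -0.106
v 2.421 -1.681 1.22
v 2.661 -0.086 -0.117
v 2.181 -1.615 1.209
v 2.427 -0.089 -0.205
v 1.947 -1.618 1.121
v 2.241 -0.16 -0.354
v 1.761 -1.689 0.972
v 2.134 -0.288 -0.54
v 1.654 -1.817 0.786
v 2.125 -0.45 -0.73
v 1.645 -1.978 0.596
v 2.215 -0.618 -0.891
v 1.735 -2.146 0.435
v 2.389 -0.763 -0.995
v 1.909 -2.292 0.331
v 2.617 -0.86 -1.025
v 2.137 -2.389 0.302
v 2.859 -0.892 -0.974
v 2.379 -2.421 0.352
v 3.074 -0.855 -0.853
v 2.594 -2.383 0.473
v 3.224 -0.753 -0.681
v 2.744 -2.282 0.645
v 3.283 -0.605 -0.49
v 2.803 -2.134 0.837
v 3.242 -0.436 -0.31
v 2.762 -1.965 1.016
v 1.118 -2.986 2.881
v 2.201 -2.772 2.846
v 1.319 -4.208 1.594
v 2.402 -3.994 1.559
v 1.966 -4.496 2.441
v 1.842 -3.74 3.236
v 1.678 -3.24 1.204
v 1.554 -2.484 1.999
v 2.547 -2.929 1.81
v 2.725 -3.705 2.575
v 0.795 -3.275 1.865
v 0.973 -4.051 2.63
v 1.642 -2.771 2.977
v 1.878 -4.209 1.463
v 1.622 -4.503 1.982
v 2.258 -4.378 1.962
v 1.431 -3.341 3.206
v 2.067 -3.215 3.186
v 1.929 -4.228 2.947
v 1.453 -3.765 1.254
v 2.089 -3.639 1.234
v 1.262 -2.602 2.478
v 1.898 -2.477 2.458
v 1.591 -2.752 1.493
v 2.482 -2.738 2.347
v 2.6 -3.457 1.591
v 2.175 -3.013 1.381
v 2.102 -2.569 1.849
v 2.586 -3.194 2.797
v 2.704 -3.913 2.04
v 2.448 -4.208 2.558
v 2.375 -3.763 3.026
v 2.79 -3.287 2.187
v 0.816 -3.067 2.4
v 0.934 -3.786 1.643
v 1.145 -3.217 1.414
v 1.072 -2.772 1.882
v 0.92 -3.523 2.849
v 1.038 -4.242 2.093
v 1.418 -4.411 2.591
v 1.345 -3.967 3.059
v 0.73 -3.693 2.253
v -2.315 -1.88 0.392
v -2.166 -2.129 1.945
v -3.712 -0.439 0.757
v -3.563 -0.687 2.31
v -1.657 -1.253 0.43
v -1.508 -1.501 1.983
v -3.054 0.189 0.795
v -2.905 -0.06 2.348
f 2 1 5
f 2 5 3
f 3 5 6
f 3 6 4
f 5 1 7
f 5 7 6
f 6 7 8
f 6 8 4
f 7 1 9
f 7 9 8
f 8 9 10
f 8 10 4
f 9 1 11
f 9 11 10
f 10 11 12
f 10 12 4
f 11 1 13
f 11 13 12
f 12 13 14
f 12 14 4
f 13 1 15
f 13 15 14
f 14 15 16
f 14 16 4
f 15 1 17
f 15 17 16
f 16 17 18
f 16 18 4
f 17 1 19
f 17 19 18
f 18 19 20
f 18 20 4
f 19 1 21
f 19 21 20
f 20 21 22
f 20 22 4
f 21 1 23
f 21 23 22
f 22 23 24
f 22 24 4
f 23 1 25
f 23 25 24
f 24 25 26
f 24 26 4
f 25 1 27
f 25 27 26
f 26 27 28
f 26 28 4
f 27 1 29
f 27 29 28
f 28 29 30
f 28 30 4
f 29 1 31
f 29 31 30
f 30 31 32
f 30 32 4
f 31 1 33
f 31 33 32
f 32 33 34
f 32 34 4
f 33 1 2
f 33 2 34
f 34 2 3
f 34 3 4
f 36 38 35
f 39 36 35
f 35 38 37
f 37 39 35
f 36 42 38
f 40 36 39
f 40 42 36
f 38 42 37
f 41 39 37
f 37 42 41
f 41 40 39
f 42 40 41
f 44 43 47
f 44 47 45
f 45 47 48
f 45 48 46
f 47 43 49
f 47 49 48
f 48 49 50
f 48 50 46
f 49 43 51
f 49 51 50
f 50 51 52
f 50 52 46
f 51 43 53
f 51 53 52
f 52 53 54
f 52 54 46
f 53 43 55
f 53 55 54
f 54 55 56
f 54 56 46
f 55 43 57
f 55 57 56
f 56 57 58
f 56 58 46
f 57 43 59
f 57 59 58
f 58 59 60
f 58 60 46
f 59 43 61
f 59 61 60
f 60 61 62
f 60 62 46
f 61 43 63
f 61 63 62
f 62 63 64
f 62 64 46
f 63 43 65
f 63 65 64
f 64 65 66
f 64 66 46
f 65 43 67
f 65 67 66
f 66 67 68
f 66 68 46
f 67 43 69
f 67 69 68
f 68 69 70
f 68 70 46
f 69 43 71
f 69 71 70
f 70 71 72
f 70 72 46
f 71 43 73
f 71 73 72
f 72 73 74
f 72 74 46
f 73 43 44
f 73 44 74
f 74 44 45
f 74 45 46
f 75 112 91
f 112 86 115
f 91 115 80
f 112 115 91
f 75 91 87
f 91 80 92
f 87 92 76
f 91 92 87
f 75 87 96
f 87 76 97
f 96 97 82
f 87 97 96
f 75 96 108
f 96 82 111
f 108 111 85
f 96 111 108
f 75 108 112
f 108 85 116
f 112 116 86
f 108 116 112
f 76 92 103
f 92 80 106
f 103 106 84
f 92 106 103
f 80 115 93
f 115 86 114
f 93 114 79
f 115 114 93
f 86 116 113
f 116 85 109
f 113 109 77
f 116 109 113
f 85 111 110
f 111 82 98
f 110 98 81
f 111 98 110
f 82 97 102
f 97 76 99
f 102 99 83
f 97 99 102
f 78 104 90
f 104 84 105
f 90 105 79
f 104 105 90
f 78 90 88
f 90 79 89
f 88 89 77
f 90 89 88
f 78 88 95
f 88 77 94
f 95 94 81
f 88 94 95
f 78 95 100
f 95 81 101
f 100 101 83
f 95 101 100
f 78 100 104
f 100 83 107
f 104 107 84
f 100 107 104
f 79 105 93
f 105 84 106
f 93 106 80
f 105 106 93
f 77 89 113
f 89 79 114
f 113 114 86
f 89 114 113
f 81 94 110
f 94 77 109
f 110 109 85
f 94 109 110
f 83 101 102
f 101 81 98
f 102 98 82
f 101 98 102
f 84 107 103
f 107 83 99
f 103 99 76
f 107 99 103
f 118 120 117
f 121 118 117
f 117 120 119
f 119 121 117
f 118 124 120
f 122 118 121
f 122 124 118
f 120 124 119
f 123 121 119
f 119 124 123
f 123 122 121
f 124 122 123



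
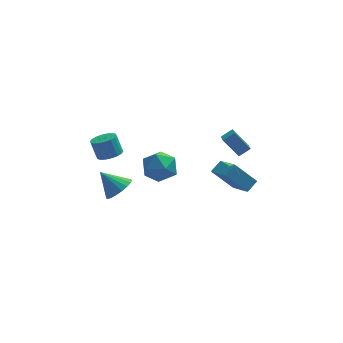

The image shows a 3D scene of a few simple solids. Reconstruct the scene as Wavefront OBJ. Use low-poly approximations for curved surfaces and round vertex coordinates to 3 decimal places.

v -3.646 2.803 -1.019
v -2.873 3.132 -0.894
v -3.24 3.526 0.343
v -4.014 3.197 0.219
v -3.064 3.421 -1.044
v -3.431 3.816 0.194
v -3.371 3.589 -1.188
v -3.738 3.984 0.05
v -3.733 3.6 -1.299
v -4.1 3.995 -0.061
v -4.077 3.454 -1.354
v -4.444 3.849 -0.117
v -4.336 3.179 -1.343
v -4.703 3.573 -0.106
v -4.459 2.829 -1.268
v -4.826 3.224 -0.03
v -4.42 2.474 -1.143
v -4.787 2.868 0.094
v -4.229 2.184 -0.994
v -4.596 2.579 0.244
v -3.922 2.016 -0.85
v -4.289 2.411 0.388
v -3.56 2.005 -0.739
v -3.927 2.4 0.499
v -3.216 2.151 -0.683
v -3.583 2.546 0.554
v -2.957 2.427 -0.694
v -3.324 2.821 0.543
v -2.834 2.776 -0.77
v -3.201 3.171 0.468
v 3.975 2.59 -4.58
v 4.675 0.999 -3.719
v 2.598 2.798 -3.075
v 3.298 1.207 -2.214
v 4.622 3.153 -4.066
v 5.322 1.562 -3.205
v 3.245 3.361 -2.561
v 3.945 1.77 -1.7
v -1.177 -0.417 0.418
v -0.03 -0.727 0.641
v -1.79 -2.053 1.299
v -0.643 -2.363 1.522
v -1.138 -1.421 2.097
v -0.759 -0.41 1.552
v -1.061 -2.37 0.388
v -0.682 -1.359 -0.157
v 0.042 -1.934 0.623
v -0.006 -1.347 1.679
v -1.814 -1.433 0.261
v -1.862 -0.846 1.317
v -3.329 -1.337 -0.977
v -2.807 -0.474 -0.918
v -4.411 -0.763 0.217
v -3.111 -0.385 -1.237
v -3.459 -0.485 -1.504
v -3.78 -0.754 -1.667
v -4.013 -1.138 -1.693
v -4.109 -1.561 -1.577
v -4.051 -1.94 -1.342
v -3.85 -2.2 -1.035
v -3.546 -2.288 -0.716
v -3.199 -2.188 -0.449
v -2.877 -1.92 -0.286
v -2.645 -1.536 -0.26
v -2.548 -1.112 -0.376
v -2.606 -0.733 -0.611
v 2.936 -0.375 2.312
v 3.648 -0.187 2.794
v 2.91 0.43 2.038
v 3.622 0.617 2.52
v 3.858 -0.757 1.1
v 4.57 -0.57 1.582
v 3.832 0.047 0.826
v 4.544 0.235 1.308
f 2 1 5
f 2 5 3
f 3 5 6
f 3 6 4
f 5 1 7
f 5 7 6
f 6 7 8
f 6 8 4
f 7 1 9
f 7 9 8
f 8 9 10
f 8 10 4
f 9 1 11
f 9 11 10
f 10 11 12
f 10 12 4
f 11 1 13
f 11 13 12
f 12 13 14
f 12 14 4
f 13 1 15
f 13 15 14
f 14 15 16
f 14 16 4
f 15 1 17
f 15 17 16
f 16 17 18
f 16 18 4
f 17 1 19
f 17 19 18
f 18 19 20
f 18 20 4
f 19 1 21
f 19 21 20
f 20 21 22
f 20 22 4
f 21 1 23
f 21 23 22
f 22 23 24
f 22 24 4
f 23 1 25
f 23 25 24
f 24 25 26
f 24 26 4
f 25 1 27
f 25 27 26
f 26 27 28
f 26 28 4
f 27 1 29
f 27 29 28
f 28 29 30
f 28 30 4
f 29 1 2
f 29 2 30
f 30 2 3
f 30 3 4
f 32 34 31
f 35 32 31
f 31 34 33
f 33 35 31
f 32 38 34
f 36 32 35
f 36 38 32
f 34 38 33
f 37 35 33
f 33 38 37
f 37 36 35
f 38 36 37
f 39 50 44
f 39 44 40
f 39 40 46
f 39 46 49
f 39 49 50
f 40 44 48
f 44 50 43
f 50 49 41
f 49 46 45
f 46 40 47
f 42 48 43
f 42 43 41
f 42 41 45
f 42 45 47
f 42 47 48
f 43 48 44
f 41 43 50
f 45 41 49
f 47 45 46
f 48 47 40
f 52 51 54
f 52 54 53
f 54 51 55
f 54 55 53
f 55 51 56
f 55 56 53
f 56 51 57
f 56 57 53
f 57 51 58
f 57 58 53
f 58 51 59
f 58 59 53
f 59 51 60
f 59 60 53
f 60 51 61
f 60 61 53
f 61 51 62
f 61 62 53
f 62 51 63
f 62 63 53
f 63 51 64
f 63 64 53
f 64 51 65
f 64 65 53
f 65 51 66
f 65 66 53
f 66 51 52
f 66 52 53
f 68 70 67
f 71 68 67
f 67 70 69
f 69 71 67
f 68 74 70
f 72 68 71
f 72 74 68
f 70 74 69
f 73 71 69
f 69 74 73
f 73 72 71
f 74 72 73



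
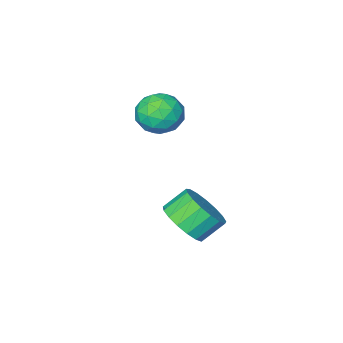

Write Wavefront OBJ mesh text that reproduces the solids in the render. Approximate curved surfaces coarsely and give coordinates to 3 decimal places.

v 0.764 -1.878 -1.152
v 1.147 -1.283 -1.827
v 2.213 -2.177 -0.593
v 2.596 -1.582 -1.268
v 2.061 -1.212 -0.538
v 1.165 -1.028 -0.884
v 2.195 -2.432 -1.536
v 1.299 -2.248 -1.882
v 2.032 -1.626 -2.065
v 1.949 -0.872 -1.448
v 1.411 -2.588 -0.972
v 1.328 -1.834 -0.355
v 0.828 -1.554 -1.539
v 2.532 -1.906 -0.881
v 2.217 -1.688 -0.452
v 2.443 -1.339 -0.849
v 0.839 -1.404 -0.984
v 1.064 -1.054 -1.381
v 1.601 -1.013 -0.623
v 2.296 -2.406 -1.039
v 2.521 -2.056 -1.436
v 0.917 -2.121 -1.571
v 1.143 -1.772 -1.968
v 1.759 -2.447 -1.797
v 1.573 -1.406 -2.075
v 2.425 -1.582 -1.746
v 2.189 -2.082 -1.904
v 1.663 -1.973 -2.107
v 1.525 -0.963 -1.713
v 2.377 -1.139 -1.384
v 2.062 -0.921 -0.955
v 1.535 -0.813 -1.158
v 2.045 -1.165 -1.852
v 0.983 -2.321 -1.036
v 1.835 -2.497 -0.707
v 1.825 -2.647 -1.262
v 1.298 -2.539 -1.465
v 0.935 -1.878 -0.674
v 1.787 -2.054 -0.345
v 1.697 -1.487 -0.313
v 1.171 -1.378 -0.516
v 1.315 -2.295 -0.568
v 3.256 2.072 -4.227
v 3.832 1.747 -3.477
v 3 1.963 -2.743
v 2.424 2.288 -3.493
v 3.931 2.215 -3.503
v 3.099 2.431 -2.769
v 3.875 2.65 -3.695
v 3.043 2.866 -2.961
v 3.677 2.952 -4.008
v 2.845 3.169 -3.275
v 3.383 3.053 -4.372
v 2.551 3.269 -3.639
v 3.06 2.929 -4.703
v 2.227 3.145 -3.969
v 2.781 2.609 -4.924
v 1.949 2.825 -4.191
v 2.612 2.165 -4.986
v 1.78 2.382 -4.252
v 2.59 1.701 -4.873
v 1.758 1.917 -4.14
v 2.721 1.321 -4.613
v 1.888 1.537 -3.88
v 2.974 1.113 -4.264
v 2.142 1.329 -3.531
v 3.292 1.125 -3.907
v 2.46 1.341 -3.173
v 3.602 1.354 -3.622
v 2.77 1.57 -2.889
f 1 38 17
f 38 12 41
f 17 41 6
f 38 41 17
f 1 17 13
f 17 6 18
f 13 18 2
f 17 18 13
f 1 13 22
f 13 2 23
f 22 23 8
f 13 23 22
f 1 22 34
f 22 8 37
f 34 37 11
f 22 37 34
f 1 34 38
f 34 11 42
f 38 42 12
f 34 42 38
f 2 18 29
f 18 6 32
f 29 32 10
f 18 32 29
f 6 41 19
f 41 12 40
f 19 40 5
f 41 40 19
f 12 42 39
f 42 11 35
f 39 35 3
f 42 35 39
f 11 37 36
f 37 8 24
f 36 24 7
f 37 24 36
f 8 23 28
f 23 2 25
f 28 25 9
f 23 25 28
f 4 30 16
f 30 10 31
f 16 31 5
f 30 31 16
f 4 16 14
f 16 5 15
f 14 15 3
f 16 15 14
f 4 14 21
f 14 3 20
f 21 20 7
f 14 20 21
f 4 21 26
f 21 7 27
f 26 27 9
f 21 27 26
f 4 26 30
f 26 9 33
f 30 33 10
f 26 33 30
f 5 31 19
f 31 10 32
f 19 32 6
f 31 32 19
f 3 15 39
f 15 5 40
f 39 40 12
f 15 40 39
f 7 20 36
f 20 3 35
f 36 35 11
f 20 35 36
f 9 27 28
f 27 7 24
f 28 24 8
f 27 24 28
f 10 33 29
f 33 9 25
f 29 25 2
f 33 25 29
f 44 43 47
f 44 47 45
f 45 47 48
f 45 48 46
f 47 43 49
f 47 49 48
f 48 49 50
f 48 50 46
f 49 43 51
f 49 51 50
f 50 51 52
f 50 52 46
f 51 43 53
f 51 53 52
f 52 53 54
f 52 54 46
f 53 43 55
f 53 55 54
f 54 55 56
f 54 56 46
f 55 43 57
f 55 57 56
f 56 57 58
f 56 58 46
f 57 43 59
f 57 59 58
f 58 59 60
f 58 60 46
f 59 43 61
f 59 61 60
f 60 61 62
f 60 62 46
f 61 43 63
f 61 63 62
f 62 63 64
f 62 64 46
f 63 43 65
f 63 65 64
f 64 65 66
f 64 66 46
f 65 43 67
f 65 67 66
f 66 67 68
f 66 68 46
f 67 43 69
f 67 69 68
f 68 69 70
f 68 70 46
f 69 43 44
f 69 44 70
f 70 44 45
f 70 45 46



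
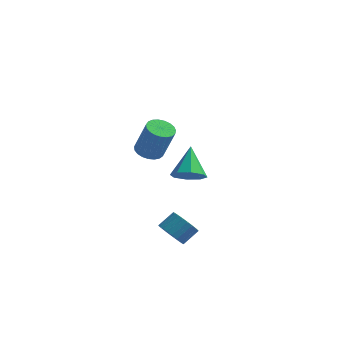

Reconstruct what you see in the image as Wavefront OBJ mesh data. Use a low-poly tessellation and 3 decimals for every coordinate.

v -0.201 3.249 -3.599
v 0.705 3.011 -3.171
v -0.499 4.731 -2.141
v 0.77 3.568 -3.725
v 0.266 3.939 -4.205
v -0.512 3.905 -4.329
v -1.107 3.487 -4.026
v -1.172 2.93 -3.473
v -0.668 2.559 -2.993
v 0.11 2.593 -2.868
v -1.463 -0.033 0.146
v -0.976 -0.646 -0.099
v -0.25 -0.839 1.83
v -0.737 -0.227 2.074
v -0.776 -0.373 -0.147
v -0.051 -0.567 1.782
v -0.696 -0.042 -0.144
v 0.03 -0.235 1.785
v -0.748 0.291 -0.091
v -0.022 0.097 1.838
v -0.923 0.567 0.003
v -0.198 0.374 1.932
v -1.192 0.74 0.121
v -0.467 0.547 2.05
v -1.508 0.779 0.244
v -0.782 0.586 2.173
v -1.816 0.678 0.35
v -1.09 0.485 2.279
v -2.063 0.454 0.42
v -1.337 0.26 2.349
v -2.206 0.145 0.443
v -1.48 -0.048 2.372
v -2.221 -0.194 0.414
v -1.495 -0.388 2.343
v -2.104 -0.506 0.339
v -1.378 -0.699 2.268
v -1.877 -0.736 0.231
v -1.151 -0.929 2.16
v -1.578 -0.844 0.108
v -0.852 -1.038 2.037
v -1.259 -0.812 -0.009
v -0.534 -1.006 1.92
v 0.72 -3.43 -3.835
v 1.409 -3.502 -4.377
v 2.009 -2.802 -3.708
v 1.32 -2.73 -3.165
v 1.245 -3.233 -4.513
v 1.845 -2.532 -3.843
v 1.002 -2.993 -4.545
v 1.602 -2.292 -3.875
v 0.715 -2.82 -4.469
v 1.315 -2.119 -3.799
v 0.429 -2.74 -4.296
v 1.029 -2.039 -3.627
v 0.187 -2.765 -4.054
v 0.787 -2.064 -3.384
v 0.027 -2.891 -3.778
v 0.627 -2.191 -3.108
v -0.028 -3.1 -3.51
v 0.572 -2.399 -2.841
v 0.031 -3.358 -3.292
v 0.631 -2.658 -2.623
v 0.195 -3.628 -3.157
v 0.795 -2.927 -2.487
v 0.438 -3.868 -3.125
v 1.038 -3.167 -2.455
v 0.725 -4.041 -3.201
v 1.325 -3.34 -2.531
v 1.011 -4.121 -3.373
v 1.611 -3.42 -2.704
v 1.253 -4.096 -3.616
v 1.853 -3.395 -2.946
v 1.413 -3.969 -3.892
v 2.013 -3.269 -3.222
v 1.468 -3.761 -4.159
v 2.068 -3.06 -3.49
f 2 1 4
f 2 4 3
f 4 1 5
f 4 5 3
f 5 1 6
f 5 6 3
f 6 1 7
f 6 7 3
f 7 1 8
f 7 8 3
f 8 1 9
f 8 9 3
f 9 1 10
f 9 10 3
f 10 1 2
f 10 2 3
f 12 11 15
f 12 15 13
f 13 15 16
f 13 16 14
f 15 11 17
f 15 17 16
f 16 17 18
f 16 18 14
f 17 11 19
f 17 19 18
f 18 19 20
f 18 20 14
f 19 11 21
f 19 21 20
f 20 21 22
f 20 22 14
f 21 11 23
f 21 23 22
f 22 23 24
f 22 24 14
f 23 11 25
f 23 25 24
f 24 25 26
f 24 26 14
f 25 11 27
f 25 27 26
f 26 27 28
f 26 28 14
f 27 11 29
f 27 29 28
f 28 29 30
f 28 30 14
f 29 11 31
f 29 31 30
f 30 31 32
f 30 32 14
f 31 11 33
f 31 33 32
f 32 33 34
f 32 34 14
f 33 11 35
f 33 35 34
f 34 35 36
f 34 36 14
f 35 11 37
f 35 37 36
f 36 37 38
f 36 38 14
f 37 11 39
f 37 39 38
f 38 39 40
f 38 40 14
f 39 11 41
f 39 41 40
f 40 41 42
f 40 42 14
f 41 11 12
f 41 12 42
f 42 12 13
f 42 13 14
f 44 43 47
f 44 47 45
f 45 47 48
f 45 48 46
f 47 43 49
f 47 49 48
f 48 49 50
f 48 50 46
f 49 43 51
f 49 51 50
f 50 51 52
f 50 52 46
f 51 43 53
f 51 53 52
f 52 53 54
f 52 54 46
f 53 43 55
f 53 55 54
f 54 55 56
f 54 56 46
f 55 43 57
f 55 57 56
f 56 57 58
f 56 58 46
f 57 43 59
f 57 59 58
f 58 59 60
f 58 60 46
f 59 43 61
f 59 61 60
f 60 61 62
f 60 62 46
f 61 43 63
f 61 63 62
f 62 63 64
f 62 64 46
f 63 43 65
f 63 65 64
f 64 65 66
f 64 66 46
f 65 43 67
f 65 67 66
f 66 67 68
f 66 68 46
f 67 43 69
f 67 69 68
f 68 69 70
f 68 70 46
f 69 43 71
f 69 71 70
f 70 71 72
f 70 72 46
f 71 43 73
f 71 73 72
f 72 73 74
f 72 74 46
f 73 43 75
f 73 75 74
f 74 75 76
f 74 76 46
f 75 43 44
f 75 44 76
f 76 44 45
f 76 45 46



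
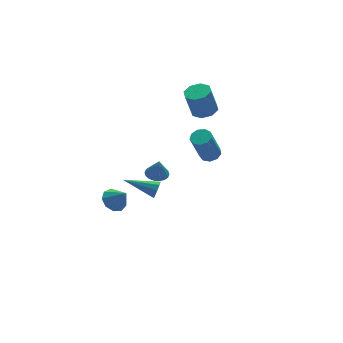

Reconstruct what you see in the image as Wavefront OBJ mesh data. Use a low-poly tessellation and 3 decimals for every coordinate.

v 3.867 2.274 3.034
v 4.69 2.349 3.235
v 4.255 2.462 4.968
v 3.433 2.386 4.766
v 4.406 2.924 3.126
v 3.972 3.037 4.859
v 3.807 3.118 2.963
v 3.373 3.231 4.696
v 3.243 2.818 2.842
v 2.809 2.931 4.575
v 3.045 2.198 2.832
v 2.61 2.311 4.565
v 3.328 1.623 2.941
v 2.894 1.736 4.674
v 3.927 1.429 3.104
v 3.493 1.542 4.837
v 4.491 1.729 3.225
v 4.057 1.842 4.958
v -1.642 -2.76 3.116
v -1.206 -2.228 3.165
v -1.578 -2.92 4.284
v -1.48 -2.094 3.199
v -1.787 -2.093 3.216
v -2.065 -2.223 3.213
v -2.259 -2.46 3.191
v -2.331 -2.757 3.154
v -2.266 -3.053 3.11
v -2.078 -3.292 3.067
v -1.804 -3.426 3.034
v -1.497 -3.427 3.017
v -1.219 -3.297 3.02
v -1.025 -3.06 3.042
v -0.953 -2.764 3.078
v -1.017 -2.467 3.122
v -1.627 3.302 -4.201
v -0.986 2.989 -4.7
v -1.153 2.578 -3.139
v -0.811 3.492 -4.435
v -1.017 3.907 -4.061
v -1.509 4.038 -3.753
v -2.056 3.825 -3.654
v -2.402 3.367 -3.812
v -2.385 2.878 -4.152
v -2.014 2.588 -4.515
v -1.461 2.632 -4.731
v 3.963 1.647 -0.604
v 4.453 1.196 -0.465
v 3.687 0.983 1.543
v 3.197 1.433 1.404
v 4.599 1.626 -0.364
v 3.833 1.413 1.644
v 4.447 2.066 -0.375
v 3.681 1.852 1.633
v 4.069 2.309 -0.493
v 3.303 2.096 1.515
v 3.641 2.243 -0.664
v 2.875 2.029 1.345
v 3.364 1.897 -0.806
v 2.598 1.684 1.202
v 3.367 1.434 -0.854
v 2.601 1.221 1.154
v 3.649 1.071 -0.785
v 2.883 0.858 1.223
v 4.078 0.977 -0.631
v 3.312 0.764 1.377
v 1.185 3.212 -4.22
v 1.48 3.354 -3.682
v -0.485 4.488 -3.64
v 1.589 3.636 -3.99
v 1.509 3.72 -4.405
v 1.277 3.566 -4.733
v 1.001 3.246 -4.822
v 0.812 2.911 -4.629
v 0.797 2.716 -4.245
v 0.963 2.753 -3.849
v 1.233 3.005 -3.627
f 2 1 5
f 2 5 3
f 3 5 6
f 3 6 4
f 5 1 7
f 5 7 6
f 6 7 8
f 6 8 4
f 7 1 9
f 7 9 8
f 8 9 10
f 8 10 4
f 9 1 11
f 9 11 10
f 10 11 12
f 10 12 4
f 11 1 13
f 11 13 12
f 12 13 14
f 12 14 4
f 13 1 15
f 13 15 14
f 14 15 16
f 14 16 4
f 15 1 17
f 15 17 16
f 16 17 18
f 16 18 4
f 17 1 2
f 17 2 18
f 18 2 3
f 18 3 4
f 20 19 22
f 20 22 21
f 22 19 23
f 22 23 21
f 23 19 24
f 23 24 21
f 24 19 25
f 24 25 21
f 25 19 26
f 25 26 21
f 26 19 27
f 26 27 21
f 27 19 28
f 27 28 21
f 28 19 29
f 28 29 21
f 29 19 30
f 29 30 21
f 30 19 31
f 30 31 21
f 31 19 32
f 31 32 21
f 32 19 33
f 32 33 21
f 33 19 34
f 33 34 21
f 34 19 20
f 34 20 21
f 36 35 38
f 36 38 37
f 38 35 39
f 38 39 37
f 39 35 40
f 39 40 37
f 40 35 41
f 40 41 37
f 41 35 42
f 41 42 37
f 42 35 43
f 42 43 37
f 43 35 44
f 43 44 37
f 44 35 45
f 44 45 37
f 45 35 36
f 45 36 37
f 47 46 50
f 47 50 48
f 48 50 51
f 48 51 49
f 50 46 52
f 50 52 51
f 51 52 53
f 51 53 49
f 52 46 54
f 52 54 53
f 53 54 55
f 53 55 49
f 54 46 56
f 54 56 55
f 55 56 57
f 55 57 49
f 56 46 58
f 56 58 57
f 57 58 59
f 57 59 49
f 58 46 60
f 58 60 59
f 59 60 61
f 59 61 49
f 60 46 62
f 60 62 61
f 61 62 63
f 61 63 49
f 62 46 64
f 62 64 63
f 63 64 65
f 63 65 49
f 64 46 47
f 64 47 65
f 65 47 48
f 65 48 49
f 67 66 69
f 67 69 68
f 69 66 70
f 69 70 68
f 70 66 71
f 70 71 68
f 71 66 72
f 71 72 68
f 72 66 73
f 72 73 68
f 73 66 74
f 73 74 68
f 74 66 75
f 74 75 68
f 75 66 76
f 75 76 68
f 76 66 67
f 76 67 68



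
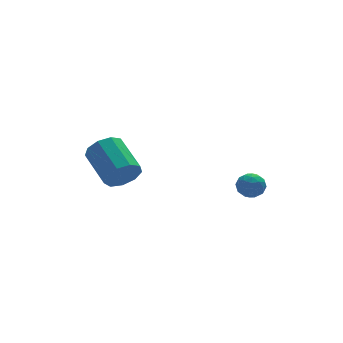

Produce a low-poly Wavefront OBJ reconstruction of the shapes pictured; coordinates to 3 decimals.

v -3.274 -0.167 0.736
v -2.579 0.203 0.169
v -2.872 2.116 1.056
v -3.566 1.747 1.624
v -3.168 0.252 -0.132
v -3.461 2.166 0.755
v -3.807 0.105 -0.027
v -4.1 2.019 0.861
v -4.196 -0.169 0.435
v -4.489 1.745 1.323
v -4.153 -0.442 1.039
v -4.446 1.472 1.926
v -3.699 -0.586 1.5
v -3.992 1.327 2.388
v -3.046 -0.535 1.604
v -3.339 1.379 2.492
v -2.499 -0.311 1.302
v -2.792 1.603 2.19
v -2.315 -0.02 0.735
v -2.608 1.894 1.623
v 2.763 -0.766 -0.954
v 3.167 -1.402 -0.881
v 2.013 -1.138 -0.059
v 2.417 -1.774 0.014
v 2.716 -1.11 0.221
v 3.179 -0.88 -0.332
v 2.001 -1.66 -0.608
v 2.464 -1.43 -1.161
v 2.696 -1.955 -0.667
v 3.138 -1.615 -0.155
v 2.042 -0.925 -0.785
v 2.484 -0.585 -0.273
v 3.03 -1.051 -0.996
v 2.15 -1.489 0.056
v 2.325 -1.099 0.177
v 2.563 -1.472 0.22
v 3.038 -0.744 -0.674
v 3.275 -1.118 -0.631
v 3.011 -0.947 0.017
v 1.905 -1.422 -0.309
v 2.142 -1.796 -0.266
v 2.617 -1.068 -1.16
v 2.855 -1.441 -1.117
v 2.169 -1.593 -0.957
v 2.991 -1.75 -0.827
v 2.551 -1.969 -0.301
v 2.306 -1.902 -0.666
v 2.578 -1.766 -0.991
v 3.251 -1.55 -0.526
v 2.811 -1.769 -0
v 2.986 -1.379 0.121
v 3.258 -1.243 -0.204
v 2.974 -1.875 -0.4
v 2.369 -0.771 -0.94
v 1.929 -0.99 -0.414
v 1.922 -1.297 -0.736
v 2.194 -1.161 -1.061
v 2.629 -0.571 -0.639
v 2.189 -0.79 -0.113
v 2.602 -0.774 0.051
v 2.874 -0.638 -0.274
v 2.206 -0.665 -0.54
f 2 1 5
f 2 5 3
f 3 5 6
f 3 6 4
f 5 1 7
f 5 7 6
f 6 7 8
f 6 8 4
f 7 1 9
f 7 9 8
f 8 9 10
f 8 10 4
f 9 1 11
f 9 11 10
f 10 11 12
f 10 12 4
f 11 1 13
f 11 13 12
f 12 13 14
f 12 14 4
f 13 1 15
f 13 15 14
f 14 15 16
f 14 16 4
f 15 1 17
f 15 17 16
f 16 17 18
f 16 18 4
f 17 1 19
f 17 19 18
f 18 19 20
f 18 20 4
f 19 1 2
f 19 2 20
f 20 2 3
f 20 3 4
f 21 58 37
f 58 32 61
f 37 61 26
f 58 61 37
f 21 37 33
f 37 26 38
f 33 38 22
f 37 38 33
f 21 33 42
f 33 22 43
f 42 43 28
f 33 43 42
f 21 42 54
f 42 28 57
f 54 57 31
f 42 57 54
f 21 54 58
f 54 31 62
f 58 62 32
f 54 62 58
f 22 38 49
f 38 26 52
f 49 52 30
f 38 52 49
f 26 61 39
f 61 32 60
f 39 60 25
f 61 60 39
f 32 62 59
f 62 31 55
f 59 55 23
f 62 55 59
f 31 57 56
f 57 28 44
f 56 44 27
f 57 44 56
f 28 43 48
f 43 22 45
f 48 45 29
f 43 45 48
f 24 50 36
f 50 30 51
f 36 51 25
f 50 51 36
f 24 36 34
f 36 25 35
f 34 35 23
f 36 35 34
f 24 34 41
f 34 23 40
f 41 40 27
f 34 40 41
f 24 41 46
f 41 27 47
f 46 47 29
f 41 47 46
f 24 46 50
f 46 29 53
f 50 53 30
f 46 53 50
f 25 51 39
f 51 30 52
f 39 52 26
f 51 52 39
f 23 35 59
f 35 25 60
f 59 60 32
f 35 60 59
f 27 40 56
f 40 23 55
f 56 55 31
f 40 55 56
f 29 47 48
f 47 27 44
f 48 44 28
f 47 44 48
f 30 53 49
f 53 29 45
f 49 45 22
f 53 45 49



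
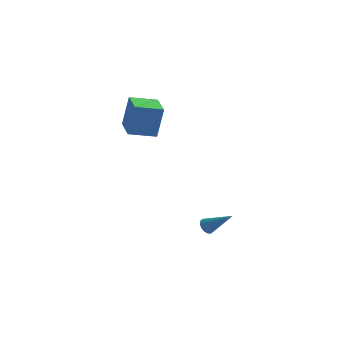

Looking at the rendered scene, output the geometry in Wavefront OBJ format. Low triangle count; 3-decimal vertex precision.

v 1.836 -0.801 -4.31
v 2.169 -0.651 -4.747
v 3.404 -0.619 -3.05
v 2.057 -0.397 -4.645
v 1.886 -0.252 -4.453
v 1.702 -0.254 -4.223
v 1.553 -0.403 -4.016
v 1.48 -0.658 -3.888
v 1.502 -0.952 -3.872
v 1.614 -1.206 -3.975
v 1.785 -1.351 -4.166
v 1.969 -1.349 -4.397
v 2.118 -1.2 -4.603
v 2.191 -0.944 -4.732
v -2.483 -2.337 2.787
v -2.275 -1.9 4.831
v -3.786 -0.897 2.612
v -3.578 -0.46 4.656
v -1.222 -1.24 2.424
v -1.014 -0.803 4.468
v -2.525 0.2 2.249
v -2.317 0.637 4.293
f 2 1 4
f 2 4 3
f 4 1 5
f 4 5 3
f 5 1 6
f 5 6 3
f 6 1 7
f 6 7 3
f 7 1 8
f 7 8 3
f 8 1 9
f 8 9 3
f 9 1 10
f 9 10 3
f 10 1 11
f 10 11 3
f 11 1 12
f 11 12 3
f 12 1 13
f 12 13 3
f 13 1 14
f 13 14 3
f 14 1 2
f 14 2 3
f 16 18 15
f 19 16 15
f 15 18 17
f 17 19 15
f 16 22 18
f 20 16 19
f 20 22 16
f 18 22 17
f 21 19 17
f 17 22 21
f 21 20 19
f 22 20 21



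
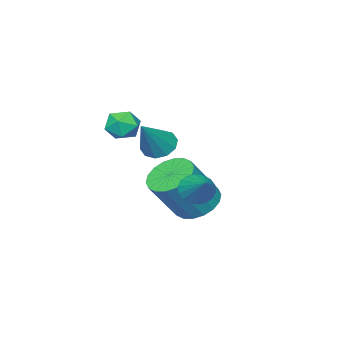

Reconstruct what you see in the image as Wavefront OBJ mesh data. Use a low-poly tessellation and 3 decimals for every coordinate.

v -3.69 -2.189 -0.879
v -3.228 -1.92 -1.346
v -2.53 -1.931 0.419
v -3.473 -1.59 -1.192
v -3.801 -1.489 -0.919
v -4.087 -1.655 -0.63
v -4.221 -2.025 -0.437
v -4.153 -2.457 -0.412
v -3.908 -2.788 -0.565
v -3.58 -2.889 -0.838
v -3.294 -2.723 -1.127
v -3.16 -2.353 -1.321
v -1.325 1.765 -1.091
v -1.055 1.298 -0.748
v -0.635 2.755 -0.289
v -0.868 1.338 -0.958
v -0.771 1.462 -1.195
v -0.784 1.647 -1.412
v -0.905 1.855 -1.565
v -1.108 2.045 -1.624
v -1.355 2.18 -1.578
v -1.596 2.232 -1.435
v -1.783 2.192 -1.224
v -1.88 2.067 -0.987
v -1.867 1.882 -0.771
v -1.746 1.674 -0.618
v -1.543 1.484 -0.559
v -1.296 1.35 -0.605
v -1.42 -0.86 1.268
v -1.044 -0.724 0.701
v -0.576 -1.476 1.679
v -0.2 -1.34 1.112
v -0.338 -0.834 1.567
v -0.86 -0.453 1.313
v -0.76 -1.747 1.067
v -1.282 -1.366 0.813
v -0.637 -1.271 0.577
v -0.376 -0.707 0.885
v -1.244 -1.493 1.495
v -0.983 -0.929 1.803
v -3.633 -0.305 -3.111
v -2.953 -0.654 -3.641
v -1.807 -0.885 -2.018
v -2.487 -0.535 -1.489
v -2.871 -0.248 -3.642
v -1.725 -0.479 -2.019
v -2.939 0.146 -3.537
v -1.794 -0.085 -1.914
v -3.145 0.451 -3.348
v -2 0.22 -1.725
v -3.448 0.607 -3.112
v -2.302 0.376 -1.489
v -3.787 0.582 -2.876
v -2.641 0.351 -1.254
v -4.096 0.381 -2.687
v -2.95 0.15 -1.064
v -4.313 0.045 -2.582
v -3.167 -0.186 -0.959
v -4.395 -0.361 -2.581
v -3.249 -0.592 -0.958
v -4.326 -0.755 -2.686
v -3.181 -0.986 -1.063
v -4.12 -1.06 -2.875
v -2.975 -1.291 -1.252
v -3.818 -1.216 -3.111
v -2.672 -1.447 -1.488
v -3.479 -1.191 -3.346
v -2.333 -1.422 -1.724
v -3.17 -0.99 -3.536
v -2.024 -1.221 -1.913
f 2 1 4
f 2 4 3
f 4 1 5
f 4 5 3
f 5 1 6
f 5 6 3
f 6 1 7
f 6 7 3
f 7 1 8
f 7 8 3
f 8 1 9
f 8 9 3
f 9 1 10
f 9 10 3
f 10 1 11
f 10 11 3
f 11 1 12
f 11 12 3
f 12 1 2
f 12 2 3
f 14 13 16
f 14 16 15
f 16 13 17
f 16 17 15
f 17 13 18
f 17 18 15
f 18 13 19
f 18 19 15
f 19 13 20
f 19 20 15
f 20 13 21
f 20 21 15
f 21 13 22
f 21 22 15
f 22 13 23
f 22 23 15
f 23 13 24
f 23 24 15
f 24 13 25
f 24 25 15
f 25 13 26
f 25 26 15
f 26 13 27
f 26 27 15
f 27 13 28
f 27 28 15
f 28 13 14
f 28 14 15
f 29 40 34
f 29 34 30
f 29 30 36
f 29 36 39
f 29 39 40
f 30 34 38
f 34 40 33
f 40 39 31
f 39 36 35
f 36 30 37
f 32 38 33
f 32 33 31
f 32 31 35
f 32 35 37
f 32 37 38
f 33 38 34
f 31 33 40
f 35 31 39
f 37 35 36
f 38 37 30
f 42 41 45
f 42 45 43
f 43 45 46
f 43 46 44
f 45 41 47
f 45 47 46
f 46 47 48
f 46 48 44
f 47 41 49
f 47 49 48
f 48 49 50
f 48 50 44
f 49 41 51
f 49 51 50
f 50 51 52
f 50 52 44
f 51 41 53
f 51 53 52
f 52 53 54
f 52 54 44
f 53 41 55
f 53 55 54
f 54 55 56
f 54 56 44
f 55 41 57
f 55 57 56
f 56 57 58
f 56 58 44
f 57 41 59
f 57 59 58
f 58 59 60
f 58 60 44
f 59 41 61
f 59 61 60
f 60 61 62
f 60 62 44
f 61 41 63
f 61 63 62
f 62 63 64
f 62 64 44
f 63 41 65
f 63 65 64
f 64 65 66
f 64 66 44
f 65 41 67
f 65 67 66
f 66 67 68
f 66 68 44
f 67 41 69
f 67 69 68
f 68 69 70
f 68 70 44
f 69 41 42
f 69 42 70
f 70 42 43
f 70 43 44



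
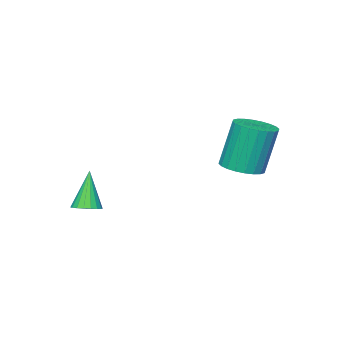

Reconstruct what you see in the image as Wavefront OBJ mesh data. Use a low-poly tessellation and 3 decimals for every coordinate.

v -3.492 2.361 0.691
v -2.915 1.827 0.885
v -3.35 2.046 2.783
v -3.928 2.579 2.589
v -2.752 2.098 0.891
v -3.188 2.317 2.789
v -2.703 2.409 0.866
v -3.139 2.628 2.765
v -2.773 2.713 0.815
v -3.209 2.932 2.714
v -2.953 2.963 0.745
v -3.389 3.182 2.643
v -3.215 3.122 0.667
v -3.651 3.34 2.565
v -3.52 3.164 0.592
v -3.955 3.383 2.49
v -3.82 3.084 0.532
v -4.255 3.303 2.431
v -4.07 2.894 0.497
v -4.505 3.113 2.395
v -4.232 2.623 0.491
v -4.668 2.842 2.389
v -4.281 2.312 0.515
v -4.717 2.531 2.414
v -4.211 2.008 0.566
v -4.647 2.227 2.465
v -4.031 1.758 0.637
v -4.467 1.977 2.535
v -3.769 1.6 0.715
v -4.205 1.818 2.613
v -3.465 1.557 0.79
v -3.9 1.776 2.688
v -3.165 1.637 0.849
v -3.6 1.856 2.748
v -0.167 -1.751 -1.435
v 0.24 -2.117 -1.386
v -0.653 -2.089 0.095
v 0.344 -1.91 -1.308
v 0.346 -1.671 -1.254
v 0.247 -1.448 -1.236
v 0.065 -1.285 -1.258
v -0.162 -1.214 -1.314
v -0.391 -1.25 -1.395
v -0.575 -1.385 -1.483
v -0.678 -1.592 -1.562
v -0.681 -1.831 -1.615
v -0.581 -2.054 -1.633
v -0.4 -2.217 -1.612
v -0.172 -2.287 -1.555
v 0.056 -2.252 -1.475
f 2 1 5
f 2 5 3
f 3 5 6
f 3 6 4
f 5 1 7
f 5 7 6
f 6 7 8
f 6 8 4
f 7 1 9
f 7 9 8
f 8 9 10
f 8 10 4
f 9 1 11
f 9 11 10
f 10 11 12
f 10 12 4
f 11 1 13
f 11 13 12
f 12 13 14
f 12 14 4
f 13 1 15
f 13 15 14
f 14 15 16
f 14 16 4
f 15 1 17
f 15 17 16
f 16 17 18
f 16 18 4
f 17 1 19
f 17 19 18
f 18 19 20
f 18 20 4
f 19 1 21
f 19 21 20
f 20 21 22
f 20 22 4
f 21 1 23
f 21 23 22
f 22 23 24
f 22 24 4
f 23 1 25
f 23 25 24
f 24 25 26
f 24 26 4
f 25 1 27
f 25 27 26
f 26 27 28
f 26 28 4
f 27 1 29
f 27 29 28
f 28 29 30
f 28 30 4
f 29 1 31
f 29 31 30
f 30 31 32
f 30 32 4
f 31 1 33
f 31 33 32
f 32 33 34
f 32 34 4
f 33 1 2
f 33 2 34
f 34 2 3
f 34 3 4
f 36 35 38
f 36 38 37
f 38 35 39
f 38 39 37
f 39 35 40
f 39 40 37
f 40 35 41
f 40 41 37
f 41 35 42
f 41 42 37
f 42 35 43
f 42 43 37
f 43 35 44
f 43 44 37
f 44 35 45
f 44 45 37
f 45 35 46
f 45 46 37
f 46 35 47
f 46 47 37
f 47 35 48
f 47 48 37
f 48 35 49
f 48 49 37
f 49 35 50
f 49 50 37
f 50 35 36
f 50 36 37



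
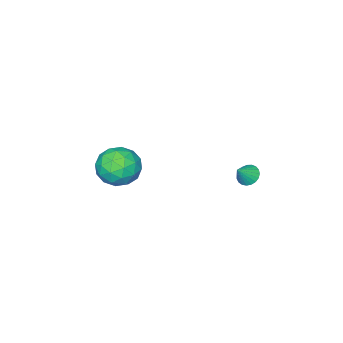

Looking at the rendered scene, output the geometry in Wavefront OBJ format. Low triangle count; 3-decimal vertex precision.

v 0.953 0.846 -1.426
v 1.908 1.366 -1.821
v 1.932 0.134 0.001
v 2.887 0.654 -0.394
v 2.023 1.287 0.045
v 1.418 1.726 -0.837
v 2.422 -0.226 -0.983
v 1.817 0.213 -1.865
v 2.815 0.703 -1.547
v 2.569 1.638 -0.913
v 1.271 -0.138 -0.907
v 1.025 0.797 -0.273
v 1.344 1.168 -1.749
v 2.496 0.332 -0.071
v 1.988 0.703 0.187
v 2.549 1.009 -0.046
v 1.057 1.38 -1.171
v 1.618 1.686 -1.403
v 1.686 1.639 -0.306
v 2.222 -0.186 -0.417
v 2.783 0.12 -0.649
v 1.291 0.491 -1.774
v 1.852 0.797 -2.007
v 2.154 -0.139 -1.514
v 2.439 1.084 -1.82
v 3.014 0.666 -0.981
v 2.741 0.149 -1.327
v 2.386 0.407 -1.846
v 2.294 1.634 -1.447
v 2.87 1.216 -0.608
v 2.362 1.587 -0.35
v 2.006 1.846 -0.869
v 2.828 1.245 -1.286
v 0.97 0.284 -1.212
v 1.546 -0.134 -0.373
v 1.834 -0.346 -0.951
v 1.478 -0.087 -1.47
v 0.826 0.834 -0.839
v 1.401 0.416 0
v 1.454 1.093 0.026
v 1.099 1.351 -0.493
v 1.012 0.255 -0.534
v -4.318 3.031 -3.598
v -3.873 3.066 -4.043
v -3.562 3.009 -2.842
v -3.918 3.319 -3.99
v -4.032 3.522 -3.87
v -4.196 3.64 -3.703
v -4.381 3.653 -3.518
v -4.555 3.558 -3.347
v -4.688 3.372 -3.219
v -4.757 3.127 -3.156
v -4.75 2.866 -3.17
v -4.669 2.633 -3.259
v -4.527 2.469 -3.405
v -4.349 2.402 -3.585
v -4.166 2.444 -3.768
v -4.009 2.587 -3.921
v -3.905 2.807 -4.018
f 1 38 17
f 38 12 41
f 17 41 6
f 38 41 17
f 1 17 13
f 17 6 18
f 13 18 2
f 17 18 13
f 1 13 22
f 13 2 23
f 22 23 8
f 13 23 22
f 1 22 34
f 22 8 37
f 34 37 11
f 22 37 34
f 1 34 38
f 34 11 42
f 38 42 12
f 34 42 38
f 2 18 29
f 18 6 32
f 29 32 10
f 18 32 29
f 6 41 19
f 41 12 40
f 19 40 5
f 41 40 19
f 12 42 39
f 42 11 35
f 39 35 3
f 42 35 39
f 11 37 36
f 37 8 24
f 36 24 7
f 37 24 36
f 8 23 28
f 23 2 25
f 28 25 9
f 23 25 28
f 4 30 16
f 30 10 31
f 16 31 5
f 30 31 16
f 4 16 14
f 16 5 15
f 14 15 3
f 16 15 14
f 4 14 21
f 14 3 20
f 21 20 7
f 14 20 21
f 4 21 26
f 21 7 27
f 26 27 9
f 21 27 26
f 4 26 30
f 26 9 33
f 30 33 10
f 26 33 30
f 5 31 19
f 31 10 32
f 19 32 6
f 31 32 19
f 3 15 39
f 15 5 40
f 39 40 12
f 15 40 39
f 7 20 36
f 20 3 35
f 36 35 11
f 20 35 36
f 9 27 28
f 27 7 24
f 28 24 8
f 27 24 28
f 10 33 29
f 33 9 25
f 29 25 2
f 33 25 29
f 44 43 46
f 44 46 45
f 46 43 47
f 46 47 45
f 47 43 48
f 47 48 45
f 48 43 49
f 48 49 45
f 49 43 50
f 49 50 45
f 50 43 51
f 50 51 45
f 51 43 52
f 51 52 45
f 52 43 53
f 52 53 45
f 53 43 54
f 53 54 45
f 54 43 55
f 54 55 45
f 55 43 56
f 55 56 45
f 56 43 57
f 56 57 45
f 57 43 58
f 57 58 45
f 58 43 59
f 58 59 45
f 59 43 44
f 59 44 45



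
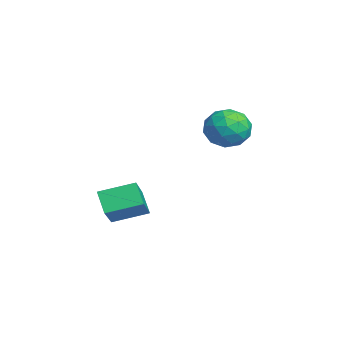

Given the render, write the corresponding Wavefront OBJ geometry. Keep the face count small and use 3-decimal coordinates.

v 0.637 -1.143 -3.417
v -0.099 -1.347 -2.585
v 0.717 0.343 -2.983
v -0.02 0.139 -2.151
v 2 -1.539 -2.309
v 1.263 -1.743 -1.477
v 2.079 -0.053 -1.875
v 1.343 -0.257 -1.043
v -1.824 4.57 0.902
v -1.279 3.689 0.724
v -3.061 4.011 -0.124
v -2.516 3.13 -0.302
v -2.934 3.306 0.646
v -2.17 3.652 1.28
v -2.17 4.048 -0.68
v -1.406 4.394 -0.046
v -1.492 3.367 -0.254
v -1.965 2.908 0.566
v -2.375 4.792 0.034
v -2.848 4.333 0.854
v -1.443 4.179 0.903
v -2.897 3.521 -0.303
v -3.143 3.625 0.255
v -2.822 3.107 0.15
v -1.967 4.157 1.23
v -1.646 3.639 1.125
v -2.619 3.414 1.08
v -2.694 4.061 -0.525
v -2.373 3.543 -0.63
v -1.518 4.593 0.45
v -1.197 4.075 0.345
v -1.721 4.286 -0.48
v -1.248 3.471 0.224
v -1.975 3.143 -0.379
v -1.772 3.682 -0.602
v -1.322 3.885 -0.229
v -1.525 3.202 0.705
v -2.252 2.873 0.103
v -2.499 2.977 0.66
v -2.049 3.18 1.033
v -1.651 3.012 0.131
v -2.088 4.827 0.497
v -2.815 4.498 -0.105
v -2.291 4.52 -0.433
v -1.841 4.723 -0.06
v -2.365 4.557 0.979
v -3.092 4.229 0.376
v -3.018 3.815 0.829
v -2.568 4.018 1.202
v -2.689 4.688 0.469
f 2 4 1
f 5 2 1
f 1 4 3
f 3 5 1
f 2 8 4
f 6 2 5
f 6 8 2
f 4 8 3
f 7 5 3
f 3 8 7
f 7 6 5
f 8 6 7
f 9 46 25
f 46 20 49
f 25 49 14
f 46 49 25
f 9 25 21
f 25 14 26
f 21 26 10
f 25 26 21
f 9 21 30
f 21 10 31
f 30 31 16
f 21 31 30
f 9 30 42
f 30 16 45
f 42 45 19
f 30 45 42
f 9 42 46
f 42 19 50
f 46 50 20
f 42 50 46
f 10 26 37
f 26 14 40
f 37 40 18
f 26 40 37
f 14 49 27
f 49 20 48
f 27 48 13
f 49 48 27
f 20 50 47
f 50 19 43
f 47 43 11
f 50 43 47
f 19 45 44
f 45 16 32
f 44 32 15
f 45 32 44
f 16 31 36
f 31 10 33
f 36 33 17
f 31 33 36
f 12 38 24
f 38 18 39
f 24 39 13
f 38 39 24
f 12 24 22
f 24 13 23
f 22 23 11
f 24 23 22
f 12 22 29
f 22 11 28
f 29 28 15
f 22 28 29
f 12 29 34
f 29 15 35
f 34 35 17
f 29 35 34
f 12 34 38
f 34 17 41
f 38 41 18
f 34 41 38
f 13 39 27
f 39 18 40
f 27 40 14
f 39 40 27
f 11 23 47
f 23 13 48
f 47 48 20
f 23 48 47
f 15 28 44
f 28 11 43
f 44 43 19
f 28 43 44
f 17 35 36
f 35 15 32
f 36 32 16
f 35 32 36
f 18 41 37
f 41 17 33
f 37 33 10
f 41 33 37

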